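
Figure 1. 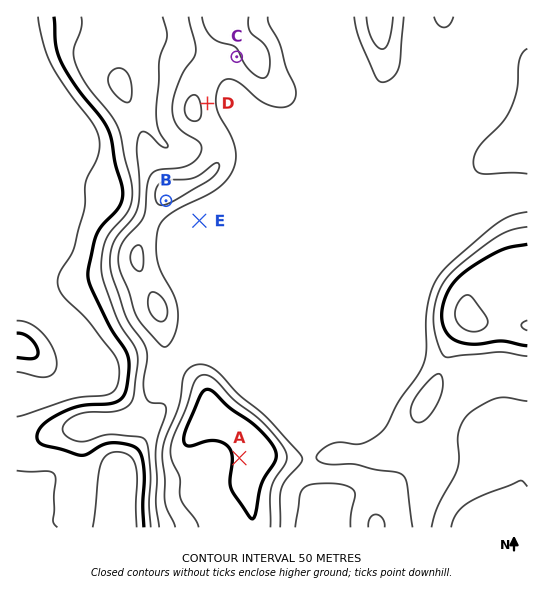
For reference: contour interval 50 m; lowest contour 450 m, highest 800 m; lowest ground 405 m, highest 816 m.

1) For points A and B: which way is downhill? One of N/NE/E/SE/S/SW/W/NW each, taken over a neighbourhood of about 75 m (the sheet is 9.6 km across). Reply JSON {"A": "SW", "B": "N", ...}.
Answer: {"A": "W", "B": "S"}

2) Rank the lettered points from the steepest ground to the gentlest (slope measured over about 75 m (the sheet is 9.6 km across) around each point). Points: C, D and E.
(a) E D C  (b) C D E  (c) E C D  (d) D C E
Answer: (d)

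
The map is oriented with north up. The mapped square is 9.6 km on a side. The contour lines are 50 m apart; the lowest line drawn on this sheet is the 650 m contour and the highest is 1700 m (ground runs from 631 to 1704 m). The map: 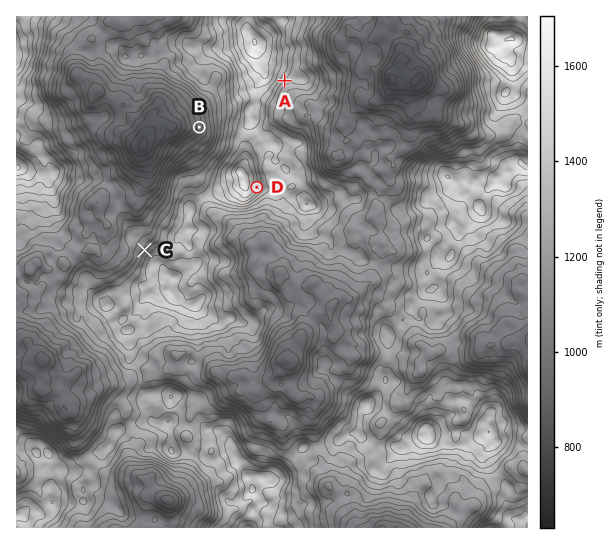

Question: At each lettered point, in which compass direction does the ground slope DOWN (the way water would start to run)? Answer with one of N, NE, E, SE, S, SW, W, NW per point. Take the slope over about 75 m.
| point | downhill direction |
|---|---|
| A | SE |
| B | W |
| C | NW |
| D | E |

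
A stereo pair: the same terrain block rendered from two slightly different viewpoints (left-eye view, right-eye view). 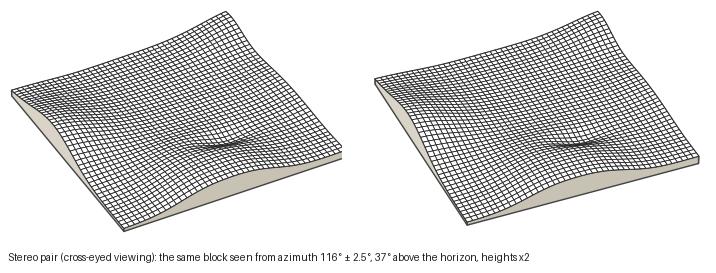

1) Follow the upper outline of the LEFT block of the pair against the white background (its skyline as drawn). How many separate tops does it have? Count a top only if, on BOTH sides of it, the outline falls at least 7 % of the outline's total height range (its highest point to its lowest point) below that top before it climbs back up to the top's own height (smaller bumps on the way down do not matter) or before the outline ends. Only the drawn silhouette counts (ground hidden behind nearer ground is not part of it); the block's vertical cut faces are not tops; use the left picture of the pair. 1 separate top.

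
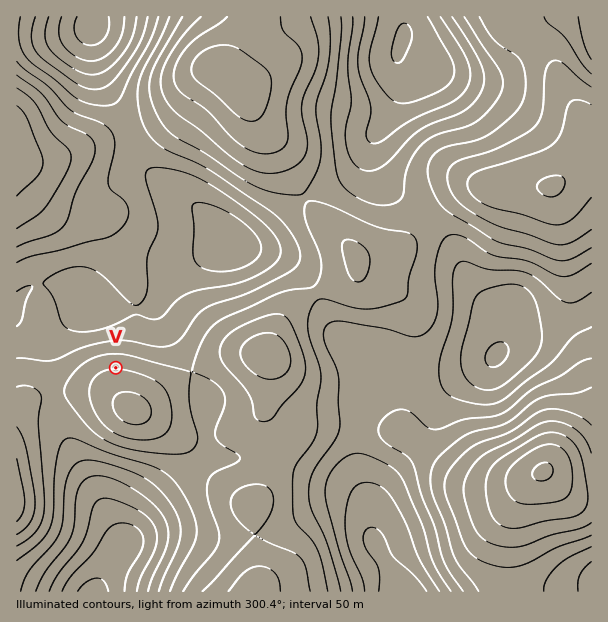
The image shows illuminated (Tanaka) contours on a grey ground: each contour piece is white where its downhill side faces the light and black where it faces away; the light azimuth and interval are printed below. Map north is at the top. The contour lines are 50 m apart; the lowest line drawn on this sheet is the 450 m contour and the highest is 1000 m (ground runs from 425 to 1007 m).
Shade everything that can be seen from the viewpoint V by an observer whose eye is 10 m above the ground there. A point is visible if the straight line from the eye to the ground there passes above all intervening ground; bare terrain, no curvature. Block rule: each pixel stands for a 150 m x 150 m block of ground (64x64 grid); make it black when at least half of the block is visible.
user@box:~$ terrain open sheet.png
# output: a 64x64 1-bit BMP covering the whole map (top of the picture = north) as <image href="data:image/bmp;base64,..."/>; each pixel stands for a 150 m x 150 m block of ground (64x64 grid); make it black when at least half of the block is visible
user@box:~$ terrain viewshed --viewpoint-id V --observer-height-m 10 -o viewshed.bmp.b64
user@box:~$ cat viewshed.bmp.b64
<image width="64" height="64" href="data:image/bmp;base64,Qk0+AgAAAAAAAD4AAAAoAAAAQAAAAEAAAAABAAEAAAAAAAACAAATCwAAEwsAAAIAAAAAAAAA////AAAAAAAAAAAAAAAAAAAAAAAAAAAAAAAAAAAAAAAAAAAAAAAAAAAAAAAAAAAAAAAAAAAAAAAAAAAAAAAAAAAAAAAAAAwAAAAAAAAAHgAAAAAAAAA+AAAAAAAAAH8AAAAAAAAA/4AAAAAAAAD/wAAAAAAAAP/AAAAAAAAAf+AAAAAAAAA/4AAAAAAAAAfwAAAAAAAAAPAAAAAAAAAAAAAAAAAAAAAAAAAAMAAAAAAAAABwAAAAAIAAAfAAAAAAwDwH8AAAAADAfD/wAAAAAOB///AAAAAA4D//8AAAAAD4P//gAAAAAP4//+AAAAAA////4AAAAAD////wAAAAAP////AAAAAA///++AAAAAD///g8AAAAAP//8B48AAAA///wH/wAAAD///Af/AAAAP//+B/8AAAA///8f/gAAAD/////8AAAAP/////gAAP4/////8AAD/j//j//gAAf8P/gP/+AAH/w/8D//4AA//D/4f//gAD44P/h//+AAeAA//P//wABwADn///+AAAAAAD///wAAAAAAB//+AAAAAAAD//wAAAAAAAP/+AAAAAGAA//4AAAADwAD//gAAAAfAAH/8AAAAB4AAP/AAAAAPgAAP4AAAAA8AAAAAAAAAPwAAAAAAAAB+AAAAAAAAAP4AAAAAAAAB+AAAAAAAAAHgAAAAAAAAA+AA=="/>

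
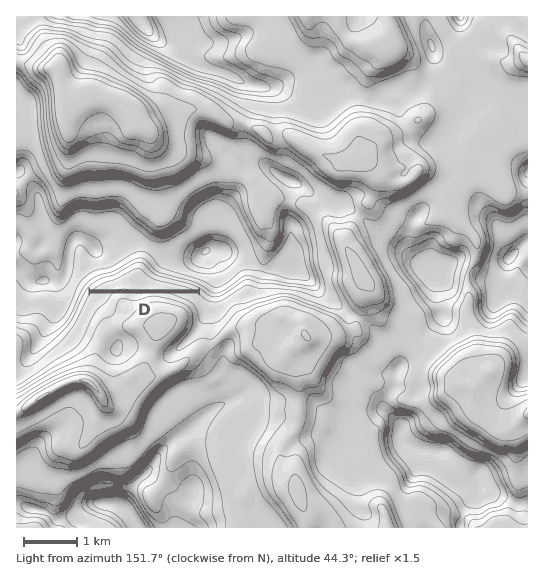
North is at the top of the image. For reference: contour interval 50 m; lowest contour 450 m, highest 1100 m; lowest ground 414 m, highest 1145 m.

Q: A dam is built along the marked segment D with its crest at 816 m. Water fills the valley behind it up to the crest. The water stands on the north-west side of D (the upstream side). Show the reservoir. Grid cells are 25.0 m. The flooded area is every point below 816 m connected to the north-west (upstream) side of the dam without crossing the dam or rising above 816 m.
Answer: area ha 41.1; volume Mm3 11.89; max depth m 64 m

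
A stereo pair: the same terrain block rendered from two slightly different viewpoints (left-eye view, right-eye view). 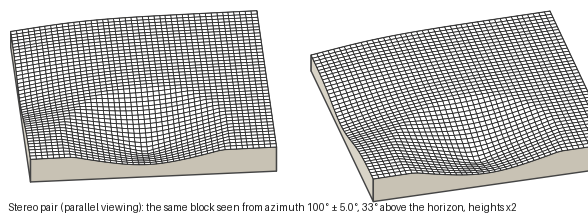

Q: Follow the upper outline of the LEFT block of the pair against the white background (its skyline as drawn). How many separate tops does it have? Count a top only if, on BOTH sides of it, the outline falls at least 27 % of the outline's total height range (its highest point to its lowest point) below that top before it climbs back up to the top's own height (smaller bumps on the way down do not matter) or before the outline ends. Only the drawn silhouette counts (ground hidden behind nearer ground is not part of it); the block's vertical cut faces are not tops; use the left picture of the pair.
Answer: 0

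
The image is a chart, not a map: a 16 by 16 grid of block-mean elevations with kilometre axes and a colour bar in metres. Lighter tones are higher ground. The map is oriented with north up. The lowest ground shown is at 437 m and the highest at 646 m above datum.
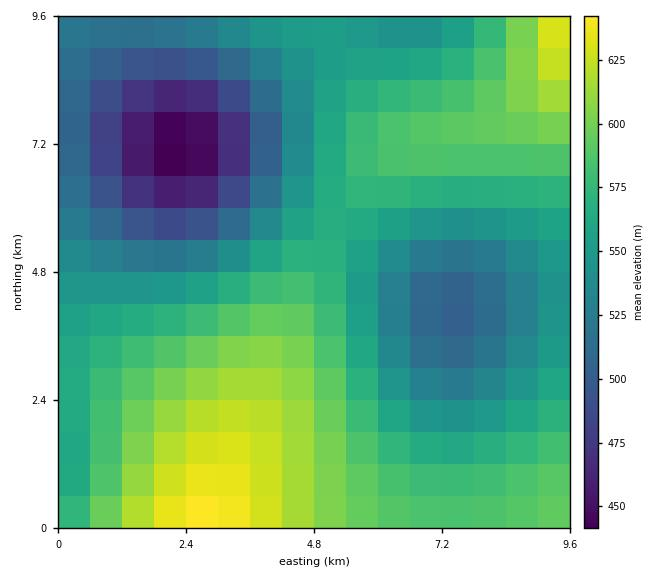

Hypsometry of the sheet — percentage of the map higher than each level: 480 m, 94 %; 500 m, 90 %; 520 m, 80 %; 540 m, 69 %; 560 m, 52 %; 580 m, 34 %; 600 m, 15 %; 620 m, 6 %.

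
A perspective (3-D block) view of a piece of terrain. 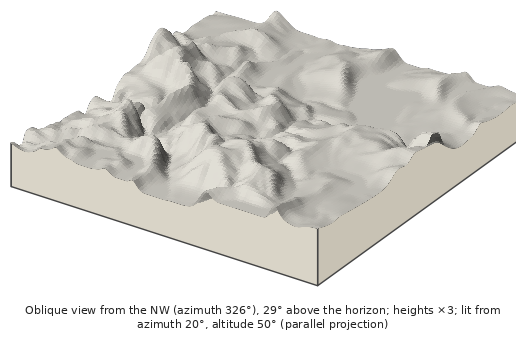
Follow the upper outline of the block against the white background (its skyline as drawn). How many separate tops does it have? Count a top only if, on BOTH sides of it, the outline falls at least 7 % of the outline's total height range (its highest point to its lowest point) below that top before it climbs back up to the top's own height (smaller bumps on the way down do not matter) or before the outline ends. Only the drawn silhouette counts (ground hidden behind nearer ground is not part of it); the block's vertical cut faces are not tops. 2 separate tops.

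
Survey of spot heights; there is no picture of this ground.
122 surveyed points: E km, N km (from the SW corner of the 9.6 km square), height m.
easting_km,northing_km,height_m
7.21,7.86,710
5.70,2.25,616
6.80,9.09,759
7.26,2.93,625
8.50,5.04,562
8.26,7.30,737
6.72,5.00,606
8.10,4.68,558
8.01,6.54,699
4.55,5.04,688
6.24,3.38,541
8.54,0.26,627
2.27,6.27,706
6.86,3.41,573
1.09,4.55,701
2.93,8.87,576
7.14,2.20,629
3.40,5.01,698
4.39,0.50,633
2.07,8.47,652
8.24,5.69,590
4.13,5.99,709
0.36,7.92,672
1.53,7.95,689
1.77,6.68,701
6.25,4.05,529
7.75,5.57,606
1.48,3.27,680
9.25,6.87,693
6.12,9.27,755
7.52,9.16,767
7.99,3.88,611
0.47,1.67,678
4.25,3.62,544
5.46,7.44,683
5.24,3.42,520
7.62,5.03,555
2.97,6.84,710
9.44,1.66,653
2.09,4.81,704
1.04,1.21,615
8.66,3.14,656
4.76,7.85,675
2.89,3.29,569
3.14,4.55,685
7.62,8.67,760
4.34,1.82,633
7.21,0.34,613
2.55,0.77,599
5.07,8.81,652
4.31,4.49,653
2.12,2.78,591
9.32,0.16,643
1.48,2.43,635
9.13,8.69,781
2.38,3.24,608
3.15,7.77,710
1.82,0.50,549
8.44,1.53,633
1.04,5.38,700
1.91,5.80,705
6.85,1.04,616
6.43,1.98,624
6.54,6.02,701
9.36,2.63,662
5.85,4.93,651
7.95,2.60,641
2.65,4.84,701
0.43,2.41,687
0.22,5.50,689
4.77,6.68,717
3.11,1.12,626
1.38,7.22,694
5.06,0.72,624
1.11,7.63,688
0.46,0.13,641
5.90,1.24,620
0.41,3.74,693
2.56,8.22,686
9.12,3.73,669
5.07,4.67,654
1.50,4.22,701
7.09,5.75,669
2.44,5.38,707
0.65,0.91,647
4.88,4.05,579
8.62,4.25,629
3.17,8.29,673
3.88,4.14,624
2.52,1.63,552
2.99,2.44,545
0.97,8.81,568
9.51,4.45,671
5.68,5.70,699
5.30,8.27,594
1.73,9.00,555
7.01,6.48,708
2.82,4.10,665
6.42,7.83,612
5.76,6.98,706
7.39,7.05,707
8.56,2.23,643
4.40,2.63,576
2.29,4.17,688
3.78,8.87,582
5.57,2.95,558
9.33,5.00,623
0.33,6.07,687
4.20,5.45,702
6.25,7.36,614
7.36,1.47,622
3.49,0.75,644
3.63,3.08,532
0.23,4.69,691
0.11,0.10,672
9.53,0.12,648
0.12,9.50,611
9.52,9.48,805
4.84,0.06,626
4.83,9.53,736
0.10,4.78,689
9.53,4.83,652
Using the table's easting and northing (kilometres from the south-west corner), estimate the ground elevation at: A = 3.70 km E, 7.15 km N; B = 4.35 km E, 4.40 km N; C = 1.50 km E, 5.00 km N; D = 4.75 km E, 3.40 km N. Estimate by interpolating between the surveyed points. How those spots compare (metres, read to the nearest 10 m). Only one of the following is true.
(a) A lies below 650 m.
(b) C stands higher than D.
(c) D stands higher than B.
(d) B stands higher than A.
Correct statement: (b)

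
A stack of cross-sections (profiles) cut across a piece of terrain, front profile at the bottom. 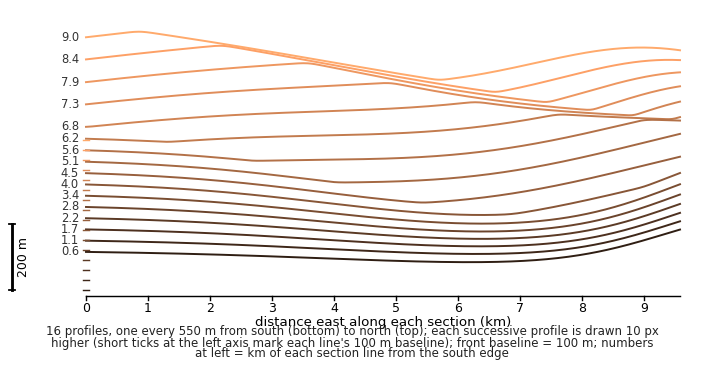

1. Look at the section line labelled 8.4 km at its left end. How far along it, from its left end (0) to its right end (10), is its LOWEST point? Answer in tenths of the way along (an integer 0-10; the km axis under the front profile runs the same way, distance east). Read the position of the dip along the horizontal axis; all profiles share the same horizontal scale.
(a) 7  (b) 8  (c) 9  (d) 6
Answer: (a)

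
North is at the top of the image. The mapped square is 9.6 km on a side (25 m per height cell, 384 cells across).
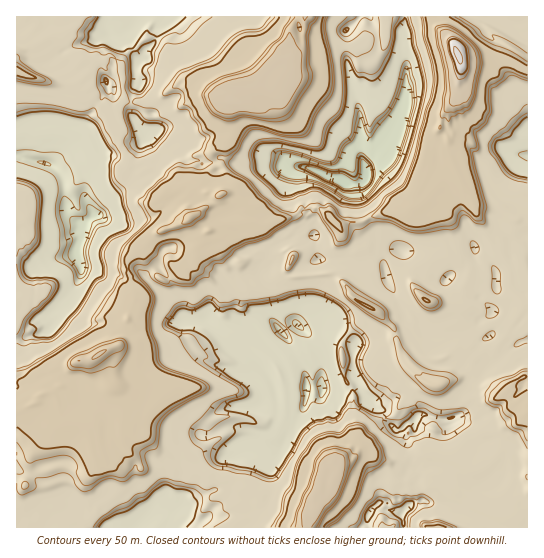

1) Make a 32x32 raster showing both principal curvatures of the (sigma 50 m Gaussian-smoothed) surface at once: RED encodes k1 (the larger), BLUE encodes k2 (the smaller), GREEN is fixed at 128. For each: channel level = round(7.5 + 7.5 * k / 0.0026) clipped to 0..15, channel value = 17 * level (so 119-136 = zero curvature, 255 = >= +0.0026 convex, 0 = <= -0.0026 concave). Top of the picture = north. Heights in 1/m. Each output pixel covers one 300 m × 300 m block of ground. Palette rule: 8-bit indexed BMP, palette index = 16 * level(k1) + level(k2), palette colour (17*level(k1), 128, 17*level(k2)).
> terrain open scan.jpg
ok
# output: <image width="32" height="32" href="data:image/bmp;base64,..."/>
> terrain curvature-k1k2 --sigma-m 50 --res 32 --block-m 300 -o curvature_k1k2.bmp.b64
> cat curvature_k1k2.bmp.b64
<image width="32" height="32" href="data:image/bmp;base64,Qk02CAAAAAAAADYEAAAoAAAAIAAAACAAAAABAAgAAAAAAAAEAAATCwAAEwsAAAABAAAAAAAAAIAAABGAAAAigAAAM4AAAESAAABVgAAAZoAAAHeAAACIgAAAmYAAAKqAAAC7gAAAzIAAAN2AAADugAAA/4AAAACAEQARgBEAIoARADOAEQBEgBEAVYARAGaAEQB3gBEAiIARAJmAEQCqgBEAu4ARAMyAEQDdgBEA7oARAP+AEQAAgCIAEYAiACKAIgAzgCIARIAiAFWAIgBmgCIAd4AiAIiAIgCZgCIAqoAiALuAIgDMgCIA3YAiAO6AIgD/gCIAAIAzABGAMwAigDMAM4AzAESAMwBVgDMAZoAzAHeAMwCIgDMAmYAzAKqAMwC7gDMAzIAzAN2AMwDugDMA/4AzAACARAARgEQAIoBEADOARABEgEQAVYBEAGaARAB3gEQAiIBEAJmARACqgEQAu4BEAMyARADdgEQA7oBEAP+ARAAAgFUAEYBVACKAVQAzgFUARIBVAFWAVQBmgFUAd4BVAIiAVQCZgFUAqoBVALuAVQDMgFUA3YBVAO6AVQD/gFUAAIBmABGAZgAigGYAM4BmAESAZgBVgGYAZoBmAHeAZgCIgGYAmYBmAKqAZgC7gGYAzIBmAN2AZgDugGYA/4BmAACAdwARgHcAIoB3ADOAdwBEgHcAVYB3AGaAdwB3gHcAiIB3AJmAdwCqgHcAu4B3AMyAdwDdgHcA7oB3AP+AdwAAgIgAEYCIACKAiAAzgIgARICIAFWAiABmgIgAd4CIAIiAiACZgIgAqoCIALuAiADMgIgA3YCIAO6AiAD/gIgAAICZABGAmQAigJkAM4CZAESAmQBVgJkAZoCZAHeAmQCIgJkAmYCZAKqAmQC7gJkAzICZAN2AmQDugJkA/4CZAACAqgARgKoAIoCqADOAqgBEgKoAVYCqAGaAqgB3gKoAiICqAJmAqgCqgKoAu4CqAMyAqgDdgKoA7oCqAP+AqgAAgLsAEYC7ACKAuwAzgLsARIC7AFWAuwBmgLsAd4C7AIiAuwCZgLsAqoC7ALuAuwDMgLsA3YC7AO6AuwD/gLsAAIDMABGAzAAigMwAM4DMAESAzABVgMwAZoDMAHeAzACIgMwAmYDMAKqAzAC7gMwAzIDMAN2AzADugMwA/4DMAACA3QARgN0AIoDdADOA3QBEgN0AVYDdAGaA3QB3gN0AiIDdAJmA3QCqgN0Au4DdAMyA3QDdgN0A7oDdAP+A3QAAgO4AEYDuACKA7gAzgO4ARIDuAFWA7gBmgO4Ad4DuAIiA7gCZgO4AqoDuALuA7gDMgO4A3YDuAO6A7gD/gO4AAID/ABGA/wAigP8AM4D/AESA/wBVgP8AZoD/AHeA/wCIgP8AmYD/AKqA/wC7gP8AzID/AN2A/wDugP8A/4D/AIeHh4e4woKGh4eEoqSHd3TD1PiiocHU1dDy0oGGh4eHhXeHd4an16ODh3W0toeHh6LD2Pbj0aDBgMCmh4eHh4f4lJaD1WKTtdSAs8WXh4jHosLlqNLStbjIx4eHh3eHhLOUlpTI1tjEw8eXl9bW1IHB49KY5sKBhneHh4eHh3eVtraUlKeHl8Vyhoe3cHKFh4HE4/n4tPmil4iHh3eHh4W3iJeHh4eHp+eEp4PWpIaHhqHk5NLH1MS0tqW3h4eGgpeHiIeIh4eH1nGXpbXFxqaHg8LCwfTEsJCkoWG2h5Lnh4eHh4eHh4eX5ZGUspCChoels5LD03C016HHxKai1JeHh4eHd4eXh4eI5/bE+eKHh8bQoKOxlLaFs+WDhsXohuanh5KThZaHl+bjwtWQhIeXttKy06DYhrT3x9SGhKL1cdPm9fjFpIbVYJa1kpaHh4eHh4P14oiV5oOFhoeHh4Sz1MHjsuP3lOWUt6eFh4eHxbaXhPNwt8WEd3eHh4aHlsOBgNOhtYSnwcCRlIaHh7awoKWHouaS5IZ3h4eHloeX1qB0oNTXl6fB5YCRkoKRgqSll3WA0fiihrKzh4eFh4eH6LKE06LXmPOTw9bWx9fn5LGh0vT1goWi+NOHh5eHh9PT48TA0sLz0PP4spWHh4eGtsem43SXlMSDlJWHlpaHkXW1sbDC5NKx1afHk6Omd6P0hJWHh5a2l4eHl4eHh6fXoseB0/TT6NZwtIe35ICChcSmpLOGh5SEh4eHhYeHh5fCyIOh1JDS9fazlJeH1/eghISi+JN0gsPDkqOElYeHmMK1kqCQkcLCg/f1dIeHp/fyofni9PTmuJi4w/Syh4eY07TEkdeh0/mHhJPVlbfkoNX25qOSxPiXh4em6KKHh+Wipqa1kuaGoOeHl6XW9sPBsdaQYJCUtPWHh4fngrfmpKKSl4eB6YeGotWxxKDTsGCwgNDjwNCBxrd3h9Olw4KUppeHh3H0stWXhMTm5MKAgIL29aHSp3CG94eX4tNhlYeHh4eG0+eRYNSHgcXHoLHW9+Sy96DDdHL4ppfTsqOEcnNygpHX5nDD1HLUstPC5sWk09TCwPaCgOfEksXCt6PH19fYt7fV9LaT08L5qLeXuLPVodOzqONwpuT509SGt4LDtYeXkPNQ1PTVsvi4h4eI15LnwYSV54CTtOXksXJz9uKFh5fC95Dmg9TnorLUt4e4s+ag1de0oKKk9uWi1PWCd4eXx+j1oaGohXGyt3PEqMiS5MDHx6KQs6T45rHXtoeHh7ZwgXTE0diml4TE2LPj17LSwreW45DV5PmzoZSEh4eHl8Vzh4aVg6W3mISCkrLz9JCgwrTlsNPzxJKFhoc="/>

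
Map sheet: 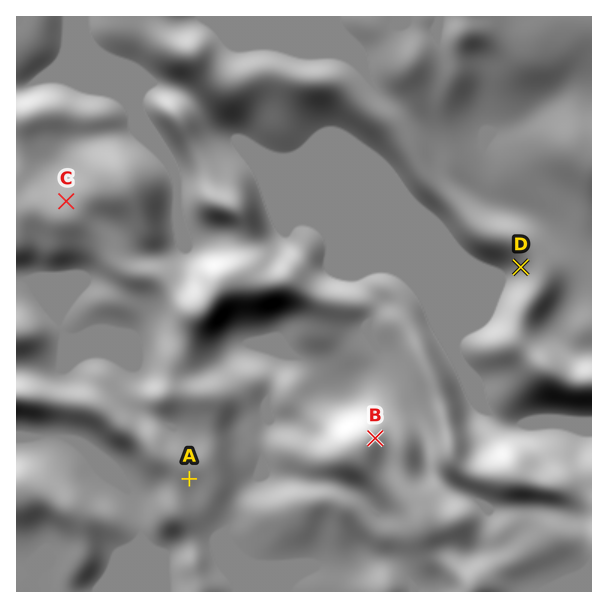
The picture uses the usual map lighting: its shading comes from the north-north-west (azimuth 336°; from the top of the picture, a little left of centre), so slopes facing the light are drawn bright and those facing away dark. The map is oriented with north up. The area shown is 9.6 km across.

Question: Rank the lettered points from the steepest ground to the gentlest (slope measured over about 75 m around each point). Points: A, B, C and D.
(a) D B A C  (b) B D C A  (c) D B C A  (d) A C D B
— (b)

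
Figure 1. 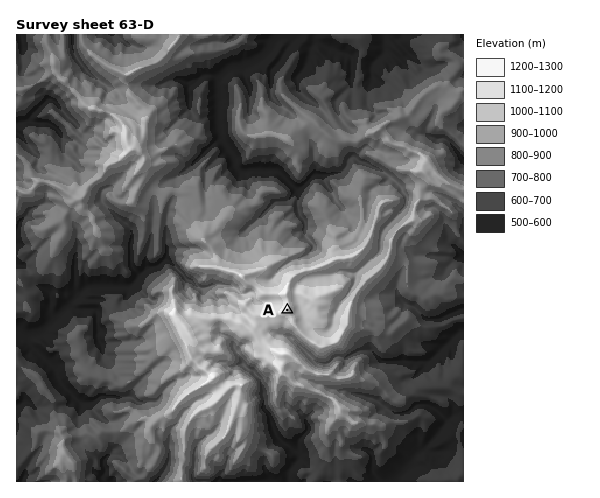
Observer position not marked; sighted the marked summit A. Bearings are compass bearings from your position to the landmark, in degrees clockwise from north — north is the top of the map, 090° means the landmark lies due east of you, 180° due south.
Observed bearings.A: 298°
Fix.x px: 348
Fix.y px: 342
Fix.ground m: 930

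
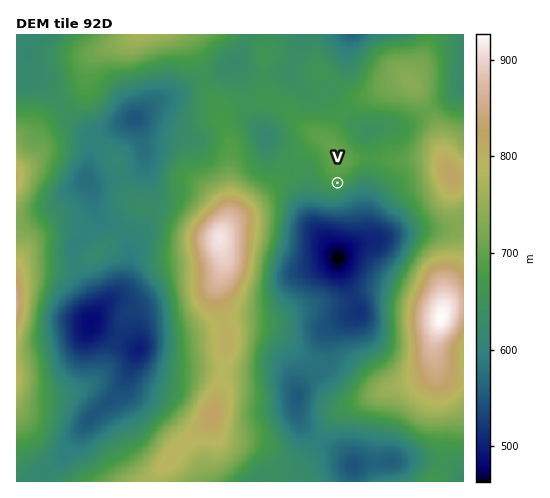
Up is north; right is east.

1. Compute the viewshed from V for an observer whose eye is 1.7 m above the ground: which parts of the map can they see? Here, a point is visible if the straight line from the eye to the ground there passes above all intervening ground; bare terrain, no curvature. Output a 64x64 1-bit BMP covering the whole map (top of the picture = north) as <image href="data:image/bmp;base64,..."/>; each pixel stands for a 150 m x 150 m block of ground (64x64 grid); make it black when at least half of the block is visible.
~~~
<image width="64" height="64" href="data:image/bmp;base64,Qk0+AgAAAAAAAD4AAAAoAAAAQAAAAEAAAAABAAEAAAAAAAACAAATCwAAEwsAAAIAAAAAAAAA////AAAAAAAAAAAAB/AAAAAAAAAD4AAAAAAAAAPgAAAAAAAAA+AAAAAAAAAH4AAAAAAAAf/gAAAAAAAD/+AAAAAAAAP/wAAAAAAAA//AAAAAAAAH/8AAAAAAAA///AAAAAAAD/5/AAAAAAAP/D/gAAAAAAf8P/gAAAAAA/g//wAAAAAB+D//gAAAAAHwP/+AAAAAAPB//8AAAAAB4P//wAAAAAHh///AAAAAA/P//8AAAAAD////wAAAAAP////gAAAAA/////AAAAAB////8AAAAAD////4AAAAAP////gAAAAB////+AAAAAH////4AAAAAf////wAAAAB/////AAAAAH////+AAAAAf////8AAAAB/////wAAAAP/////AAAAA//j//8AAAAD/4P//gAAAAH/Af/8AAAAAf8A//gAAAAB/wB/+AAAAAH/AD/8AAAAAf8AP/wAAAAB/gY//AAAAAH4AB/8AAAAAYAAH/gAAAABAAAf+AAAAAAAAA/4AAAAAAAAAPAAAAAAAAAA8AAAAAAAAABwAAAAAAAAADAAAAAAAAAAAAAAAAAAAAAAAAAAAAAAAAAAAAAAAAAAAAAAAAAAAAAAAAAAAAAAAAAAAAAAAAAAAAAAAAAAAAAAAAAAAAAAAAAAAAAAAAAAAAAAAAAAAAAAAAAAAAAAAAAAAAAAAAAAAA=="/>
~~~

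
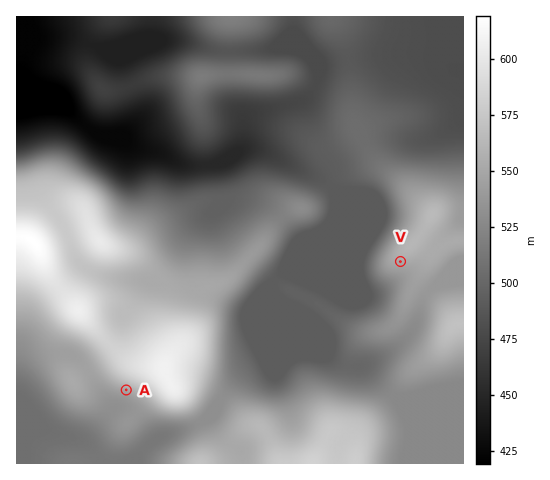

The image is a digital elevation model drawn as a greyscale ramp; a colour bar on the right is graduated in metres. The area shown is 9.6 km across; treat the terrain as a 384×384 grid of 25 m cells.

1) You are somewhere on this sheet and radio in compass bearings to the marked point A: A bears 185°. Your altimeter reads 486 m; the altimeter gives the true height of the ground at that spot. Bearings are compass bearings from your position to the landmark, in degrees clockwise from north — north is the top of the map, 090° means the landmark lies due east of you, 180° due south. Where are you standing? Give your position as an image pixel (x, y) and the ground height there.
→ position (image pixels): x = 144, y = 189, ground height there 486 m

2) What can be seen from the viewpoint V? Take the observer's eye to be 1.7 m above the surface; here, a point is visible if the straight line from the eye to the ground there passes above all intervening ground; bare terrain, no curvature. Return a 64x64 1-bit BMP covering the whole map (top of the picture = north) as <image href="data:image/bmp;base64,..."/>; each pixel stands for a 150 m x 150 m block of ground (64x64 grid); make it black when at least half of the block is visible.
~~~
<image width="64" height="64" href="data:image/bmp;base64,Qk0+AgAAAAAAAD4AAAAoAAAAQAAAAEAAAAABAAEAAAAAAAACAAATCwAAEwsAAAIAAAAAAAAA////AAAAAAAAAAAwB/BhgAAAA/AP8cEAAAAB8A/h4QAAAADgD4DzAAAAAGAPAf8AAAAAIB8P/gAAAAAg/5/+AAAAAHH///4AAAAA+f///AAAAAD////8AAAAAf////wAAAAD////jAAAAAP///4GAAAAA////AeAAAAD///4A8AAAAP///gB4AAAAf//+ADwAAAA///4AHgAAAH///iAeAAYAf//8/w8ADgH///3/j8AfA/////+PwB///////8/AH/////+Dx8A//////AHnwP/////wAeAB/////+AA8AP///5/gAD4A8H/yD8AAPgDAf8AHwAA/AYB/wAPAAAABAP+AAcAAAAMA/4ABwAAAAAH/gADAAAAAAf+AAMAAAAAD/4AAAAAAAAP7gAAAAAAAA/AAAAAAAAAH4AAAAAAAAAfAAAAAAAAAH4AAAAAAAAA/AAAAAAAAAD4AAAAAAAAAPAAAAAAAAAA4AAAAAAAAABAAAAAAAAAAAAAAAAAAAAAAAAAAAAAAAAAAAAAAAAAAAAAAAAAAAAAAAAAAAAAAAAAAAAAAAAAAAAAAAAAAAAAAAAAAAAAAAAAAAAAAAAAAAAAAAAAAAAAAAAAAAAAAAAAAAAAAAAAAAAAAAAAAAAAAAAAAAAAAAAAAAAAAAAAAAAAAAAAAAAAAAAAAAAAAAAAAAAAAAAAA=="/>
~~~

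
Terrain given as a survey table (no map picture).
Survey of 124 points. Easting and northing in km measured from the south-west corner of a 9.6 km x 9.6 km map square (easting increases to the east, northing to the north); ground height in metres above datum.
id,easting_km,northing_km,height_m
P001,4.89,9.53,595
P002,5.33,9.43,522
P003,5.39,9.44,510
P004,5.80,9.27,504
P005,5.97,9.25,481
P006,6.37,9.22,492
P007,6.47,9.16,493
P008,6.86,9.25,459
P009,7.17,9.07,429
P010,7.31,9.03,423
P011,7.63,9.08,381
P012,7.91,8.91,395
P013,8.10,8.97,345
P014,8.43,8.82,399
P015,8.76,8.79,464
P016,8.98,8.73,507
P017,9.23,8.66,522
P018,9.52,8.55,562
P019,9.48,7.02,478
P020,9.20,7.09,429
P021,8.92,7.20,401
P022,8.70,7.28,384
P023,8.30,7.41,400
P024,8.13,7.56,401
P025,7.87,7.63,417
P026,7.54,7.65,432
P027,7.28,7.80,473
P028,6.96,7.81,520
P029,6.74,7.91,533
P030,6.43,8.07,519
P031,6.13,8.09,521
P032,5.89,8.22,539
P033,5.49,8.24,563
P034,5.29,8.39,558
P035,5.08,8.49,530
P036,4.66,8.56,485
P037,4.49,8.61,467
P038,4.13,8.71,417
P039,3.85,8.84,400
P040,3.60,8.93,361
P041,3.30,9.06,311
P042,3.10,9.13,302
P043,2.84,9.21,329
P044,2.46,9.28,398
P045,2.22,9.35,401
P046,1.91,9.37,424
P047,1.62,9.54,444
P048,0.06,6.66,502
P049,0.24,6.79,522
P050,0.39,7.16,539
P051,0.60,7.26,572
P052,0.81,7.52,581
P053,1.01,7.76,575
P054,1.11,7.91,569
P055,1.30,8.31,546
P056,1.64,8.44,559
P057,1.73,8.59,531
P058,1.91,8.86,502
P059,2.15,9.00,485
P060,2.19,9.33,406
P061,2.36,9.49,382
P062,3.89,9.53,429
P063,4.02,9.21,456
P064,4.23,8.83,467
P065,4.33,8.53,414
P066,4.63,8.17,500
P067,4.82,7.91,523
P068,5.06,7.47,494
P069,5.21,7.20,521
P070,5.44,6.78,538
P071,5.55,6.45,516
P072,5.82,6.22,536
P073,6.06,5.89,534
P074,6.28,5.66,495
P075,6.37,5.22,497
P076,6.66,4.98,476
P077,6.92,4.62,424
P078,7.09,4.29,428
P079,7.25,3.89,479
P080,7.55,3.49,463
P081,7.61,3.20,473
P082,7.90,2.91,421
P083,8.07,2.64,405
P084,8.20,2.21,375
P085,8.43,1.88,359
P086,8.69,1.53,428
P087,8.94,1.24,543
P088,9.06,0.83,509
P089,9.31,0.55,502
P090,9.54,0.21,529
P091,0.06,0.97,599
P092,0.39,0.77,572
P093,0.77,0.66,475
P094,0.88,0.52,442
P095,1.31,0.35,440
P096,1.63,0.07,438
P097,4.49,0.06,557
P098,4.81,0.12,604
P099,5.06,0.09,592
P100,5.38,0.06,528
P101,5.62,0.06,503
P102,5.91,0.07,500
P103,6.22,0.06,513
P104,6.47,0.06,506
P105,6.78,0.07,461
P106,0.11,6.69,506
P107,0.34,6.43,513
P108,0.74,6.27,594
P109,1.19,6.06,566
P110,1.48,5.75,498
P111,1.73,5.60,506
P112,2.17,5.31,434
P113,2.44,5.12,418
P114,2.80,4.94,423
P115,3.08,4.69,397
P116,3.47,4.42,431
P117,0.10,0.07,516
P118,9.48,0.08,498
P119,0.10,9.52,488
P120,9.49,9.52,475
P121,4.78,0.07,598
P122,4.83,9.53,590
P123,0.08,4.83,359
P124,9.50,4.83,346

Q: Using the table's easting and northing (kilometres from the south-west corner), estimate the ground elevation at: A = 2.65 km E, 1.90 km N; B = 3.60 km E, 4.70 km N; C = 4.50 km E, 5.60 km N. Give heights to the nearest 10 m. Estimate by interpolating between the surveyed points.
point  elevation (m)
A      430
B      430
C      470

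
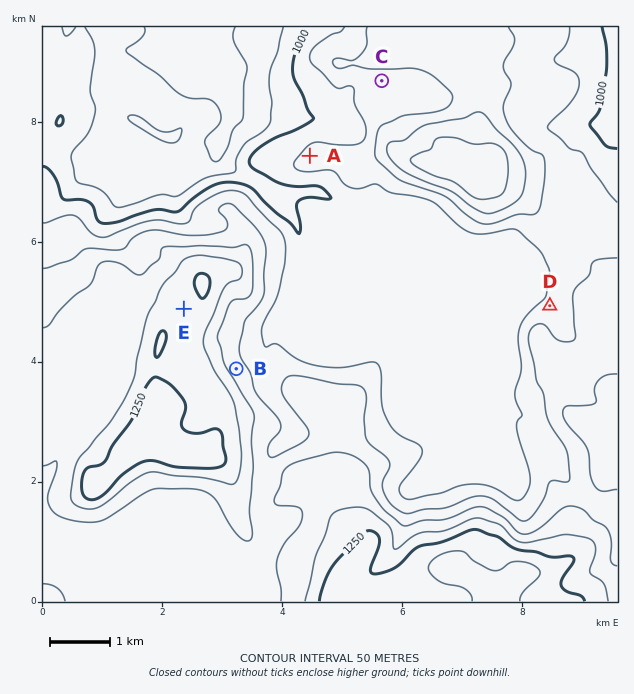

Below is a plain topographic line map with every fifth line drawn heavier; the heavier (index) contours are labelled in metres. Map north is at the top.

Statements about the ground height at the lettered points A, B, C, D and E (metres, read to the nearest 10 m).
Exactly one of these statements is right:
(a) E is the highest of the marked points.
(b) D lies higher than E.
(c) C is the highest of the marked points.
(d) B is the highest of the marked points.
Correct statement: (a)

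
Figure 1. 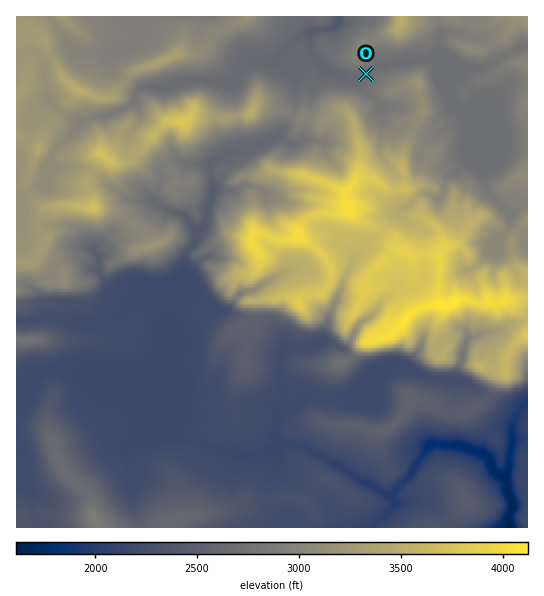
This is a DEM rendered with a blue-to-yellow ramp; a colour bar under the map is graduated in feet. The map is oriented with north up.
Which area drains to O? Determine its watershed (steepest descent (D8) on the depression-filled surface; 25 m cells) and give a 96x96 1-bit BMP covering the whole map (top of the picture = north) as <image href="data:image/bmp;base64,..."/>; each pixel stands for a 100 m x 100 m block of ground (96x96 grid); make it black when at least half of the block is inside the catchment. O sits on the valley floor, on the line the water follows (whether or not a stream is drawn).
<image width="96" height="96" href="data:image/bmp;base64,Qk2+BAAAAAAAAD4AAAAoAAAAYAAAAGAAAAABAAEAAAAAAIAEAAATCwAAEwsAAAIAAAAAAAAA////AAAAAAAAAAAAAAAAAAAAAAAAAAAAAAAAAAAAAAAAAAAAAAAAAAAAAAAAAAAAAAAAAAAAAAAAAAAAAAAAAAAAAAAAAAAAAAAAAAAAAAAAAAAAAAAAAAAAAAAAAAAAAAAAAAAAAAAAAAAAAAAAAAAAAAAAAAAAAAAAAAAAAAAAAAAAAAAAAAAAAAAAAAAAAAAAAAAAAAAAAAAAAAAAAAAAAAAAAAAAAAAAAAAAAAAAAAAAAAAAAAAAAAAAAAAAAAAAAAAAAAAAAAAAAAAAAAAAAAAAAAAAAAAAAAAAAAAAAAAAAAAAAAAAAAAAAAAAAAAAAAAAAAAAAAAAAAAAAAAAAAAAAAAAAAAAAAAAAAAAAAAAAAAAAAAAAAAAAAAAAAAAAAAAAAAAAAAAAAAAAAAAAAAAAAAAAAAAAAAAAAAAAAAAAAAAAAAAAAAAAAAAAAAAAAAAAAAAAAAAAAAAAAAAAAAAAAAAAAAAAAAAAAAAAAAAAAAAAAAAAAAAAAAAAAAAAAAAAAAAAAAAAAAAAAAAAAAAAAAAAAAAAAAAAAAAAAAAAAAAAAAAAAAAAAAAAAAAAAAAAAAAAAAAAAAAAAAAAAAAAAAAAAAAAAAAAAAAAAAAAAAAAAAAAAAAAAAAAAAAAAAAAAAAAAAAAAAAAAAAAAAAAAAAAAAAAAAAAAAAAAAAAAAAAAAB5+AAAAAAAAAAAAAB//8AAAAAAAAAAAAB//8AAAAAAAAAAAAB//8AAAAAAAAAAAAB//8AAAAAAAAAAAAB//8AAAAAAAAAAAAB//4AAAAAAAAAAAAB//wAAAAAAAAAAAAB//gAAAAAAAAAAAB///gAAAAAAAAAAAD///gAAAAAAAAAAAH///gAAAAAAAAAAAP///gAAAAAAAAAAAf///wAAAAAAAAAAB////4AAAAAAAAAAH////8AAAAAAAAAAP////8AAAAAAAAAA/////8AAAAAAAAAA/////8AAAAAAAAAA/////8AAAAAAAAAA/////8AAAAAAAAAA/z///8AAAAAAAAAAfB///8AAAAAAAAAAOB///8AAAAAAAAAAAB///8AAAAAAAAAAAD///8AAAAAAAAAAAD///8AAAAAAAAAAAB///8AAAAAAAAAAAB///8AAAAAAAAAAAB///8AAAAAAAAAAAB///8AAAAAAAAAAAA///8AAAAAAAAAAAA///8AAAAAAAAAAAAf//8AAAAAAAAAAAAP//8AAAAAAAAAAAAP//8AAAAAAAAAAAAP//8AAAAAAAAAAAAP//8AAAAAAAAAAAAP//8AAAAAAAAAAAAP//8AAAAAAAAAAAOf//8AAAAAAAAAAAf///8AAAAAAAAAAD////8AAAAAAAAAAH////8AAAAAAAAAAH////8AAAAAAAAAAH////8AAAAAAAAAAP////8AAAAAAAAAAH////8AAAAAAAAAAH////8AAAAAAAAAAB////8AAAAAAAAAAAf///8AAAAAAAAAAAH///8AAAAAAAAAAAD///8AAAAAAAAAAAD///8="/>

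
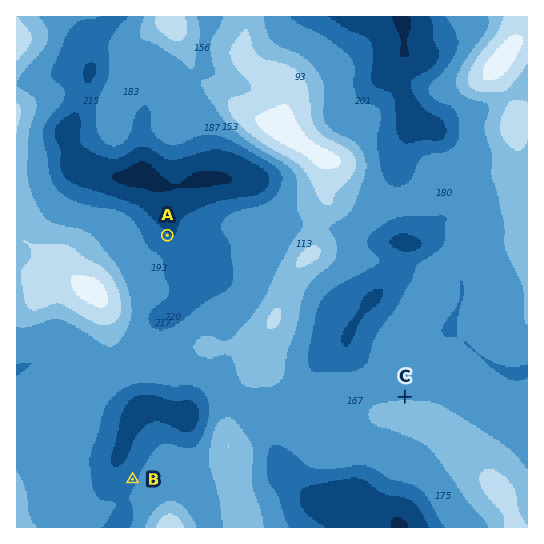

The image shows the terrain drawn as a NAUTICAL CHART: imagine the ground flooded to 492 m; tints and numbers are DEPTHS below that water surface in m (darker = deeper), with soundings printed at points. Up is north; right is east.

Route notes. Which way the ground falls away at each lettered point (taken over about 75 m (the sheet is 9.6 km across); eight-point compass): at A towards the NE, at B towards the NW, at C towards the N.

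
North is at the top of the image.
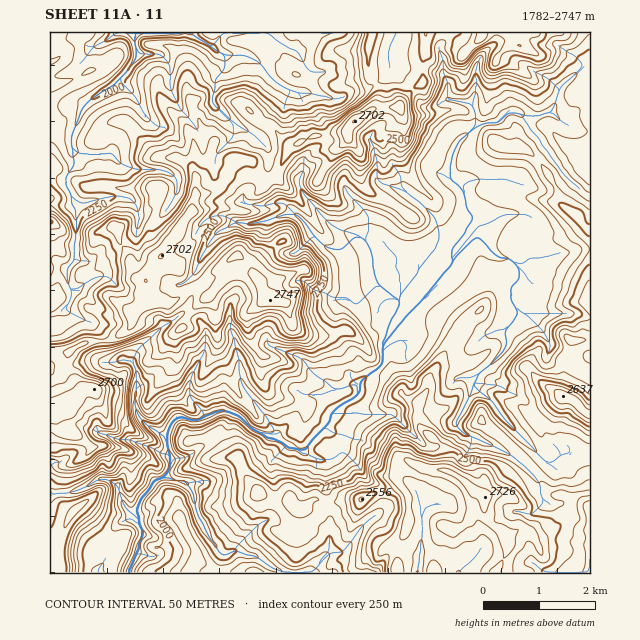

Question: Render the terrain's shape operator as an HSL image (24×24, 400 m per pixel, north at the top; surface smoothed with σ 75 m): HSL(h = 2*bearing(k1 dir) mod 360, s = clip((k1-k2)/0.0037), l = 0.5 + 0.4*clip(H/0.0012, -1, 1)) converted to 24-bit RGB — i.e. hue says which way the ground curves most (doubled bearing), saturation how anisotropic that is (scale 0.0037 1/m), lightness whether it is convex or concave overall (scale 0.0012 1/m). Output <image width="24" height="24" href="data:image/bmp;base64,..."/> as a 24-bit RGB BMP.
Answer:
<image width="24" height="24" href="data:image/bmp;base64,Qk32BgAAAAAAADYAAAAoAAAAGAAAABgAAAABABgAAAAAAMAGAAATCwAAEwsAAAAAAAAAAAAA3+GmNyhXvJNqAFVo0bY2qVGK2N2nIEKOzr8nTgwOuJIuP4ErOHCOvHXQNozP3uy1Hk6atmpwVX93eatcuJJTrUA6QqCHT4iR6q2JISo2PZF2yp3wKQZwoLBSaPBoXhJCjm1Jj5XEoMa3r5ikOEB6I4Rhpc/O3YqZOD9+w5WCYZh+P1pu57zJi9DWj1uWR2V+2njO4KTTPcGBKgUuRUvI4PPYPwBUi5S/rYOQNJlDrKlkqYuIPzhy4qdxCSoUzahWOWOeccBpw0WOaNByYX0qOZ5dsU2NS0axOGEJf9UA8HfGwABeAIB65PLHHwIxolqWxZ64u9nrtcTdjKDWVU3n2N3z/RP/WtpUhVJdXUVAbcaNq9rdqMLlVy6Dc7HL3IfOz06y1c9tUWIEL+YaE7uOPgBG4T2sJZ1XlfGQOHtlcq5cgk5IODokXSU6zVTa5KqloMjz0+P4bKfh1KO7lUt/e1WjXkY2fI1TPZh+wfvWtLb9NOz/LW7tNwBkSuypdrvS5u7dWj+WUhkWTmYVYaaTMmBpS4+X3fPYZgsTbN86ZioqPBwJkOkufSBGeYxne2VHfsnAu50r1qYATuLucgATADUdUooAt96GYAECgzoLP5hkusN1L2xjVJOHMZVSkRMFz/yCY1YboQCX0vnmRQYus6ZldUM4uWtJspHGx3S4o96hBwAz+dvSKTaFwX8kHS8EOus23oVSa8HJrn1nQ2eXQoJusTGxMN/G6+ism3fVAomS+QBYboXSjziF2t/xs/D/eYBHqO/R4qXlbQCp27tI4b20GEfVToalOiCP4+2vUUMmP41Wi4JWOWU4Jm1RhNuT64Ogilc5XksgPJGBozR+mfLRi+JtYCsro53xgFwMLS0GMhsB15CI09N5EzZT39CBFg433fjS5gMUeTUaUY5TZEuNKee0V3VFLWc66ZKba2W1JaanMr3H6cKgnBhfkIBKP2Uu+Zvu4Xv+87nhBWVK99LfKTHBuu9ruQCITh4M566ux/j6jH7o0PP2bC6Laml8TWtlu4deuo1qS4E9KGVZw5g6cVDuxajlNmxMtDlrfDZV69q4yzrSEsMuqhpwVuuKimbyv0vSxfy+N21SK1JLozo0f1uAcXSEcIGNWo2H1ZW+opPRUWt8QF9LjZEeoWocR0m6JXpagNfnqSpKt8+Srj2CUF/N2YWlFUZDsOWw3uOJpyZHMGVpX3B5e219gIB8cn52ZXpqW4BVw3ZWZ1x9aG2CVXCJ0s+tHWlfxDZ/RCtXldelznybnta1BkdY4afOjcXWjNCybkjn9NL5Uymrb2qCe3SDeXt/foB+dn58dIRykIt6i2p3anl2UoKBrLmDgMteVQa0RZRlDulnnm651op8I8FXFndk5PDbxzrT/8xFeGEIhC5IeGR8gHB2gV5QX3xGcn5wboN3hGl6loSOd3ORgU1teoc21eb2BDuh4djzgDjsLYYm7ISn5YFrC20bMTMAEjAD+9YDiQZEejQcSHE8Vjs5wXhqquDqUIR/bnuAbn1ueYVucUhXfkZMnt3JvjMdVFUVL1cOTgwY3NSJCS0u+97QqE++USq62W5SP40ZmQRLtvTEfhaWmObjW+K2sCNBfZDBcmCFjXmKanWdTEW6tunNmDRdFpipkrbYiqnYKCea6u5FMAMp1vCjvEyra0+ZfHHZu+tpBgD42WQtzb0TRmQYWnQsS8VyaUVVe2VpioNbamdJd2U8gN5AsEBXvmB9d0AycXA8PC50yc7yorrtvZJOPrmuvr3nViGQ9bG+F19j84+sk/i3Vxm20tpbJVdKUnd8fVabwoCagJfFdOfGfCRpkbqlpGxOSk25vYS4V8ebLHAyejAkldB+fcjCWRsXNLdtacXi4dX2XkXr+9nQJx6C8e7IT3CRMEpDJEs7cdhzx4KbgiCChsuxiWdgoqNpGV5QoZu6wYGxfCN1Tt3Wy+eFNAY31fTqktvHMV9nenhHHlww7p7M3K371/fUlyGqHyq/JTCyzc1KOkEZkJ4tbm8xhJd0uHujtFdNCDgGbBdeuOGvKSOP1uixFW2czciNhDhNYyYlQG4nvEMzGFERc8gZsVwo9szbCwcsd88U15g3RTNJquOfIWpqr3yXe7VpYJK98c/wAGloyr1zeCmtzsCkOi5uf3E5fjhFlMKxjj2cf4ZFWlCRr9V4Xlxw4r9+QQNlZfxIvnr/R5vb4KhGVcfEMmxTmadjo35IGYw6lgCbe/8IOuIJmBgfihs0ZLdkZ52UkmtiS3+FWcGOWzGY7uGXTlR848SZDzWB8ZC6AN2/35DPmOW1xS3UP3e3"/>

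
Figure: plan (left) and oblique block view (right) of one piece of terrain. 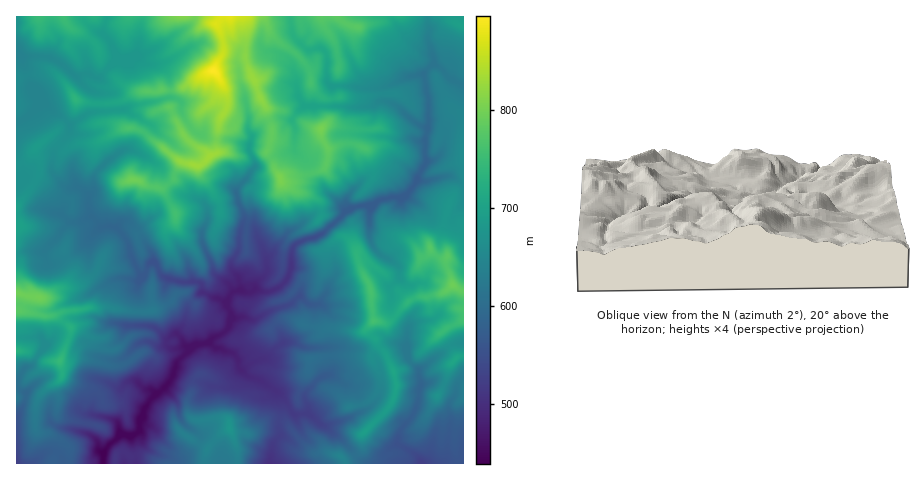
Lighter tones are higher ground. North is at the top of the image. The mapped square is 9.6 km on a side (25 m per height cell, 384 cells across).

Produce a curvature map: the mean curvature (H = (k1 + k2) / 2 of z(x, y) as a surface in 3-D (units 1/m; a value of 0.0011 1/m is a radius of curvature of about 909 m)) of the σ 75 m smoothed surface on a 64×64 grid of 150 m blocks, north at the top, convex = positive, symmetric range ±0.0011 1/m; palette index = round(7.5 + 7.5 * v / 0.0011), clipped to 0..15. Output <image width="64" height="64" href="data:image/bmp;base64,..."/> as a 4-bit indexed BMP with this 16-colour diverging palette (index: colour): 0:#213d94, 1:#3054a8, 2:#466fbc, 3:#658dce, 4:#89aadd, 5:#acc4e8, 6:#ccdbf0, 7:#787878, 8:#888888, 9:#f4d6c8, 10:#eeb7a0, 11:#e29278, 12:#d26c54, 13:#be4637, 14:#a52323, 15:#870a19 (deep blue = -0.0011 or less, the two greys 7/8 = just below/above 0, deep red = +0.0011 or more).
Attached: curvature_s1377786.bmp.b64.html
<image width="64" height="64" href="data:image/bmp;base64,Qk12CAAAAAAAAHYAAAAoAAAAQAAAAEAAAAABAAQAAAAAAAAIAAATCwAAEwsAABAAAAAAAAAAlD0hAKhUMAC8b0YAzo1lAN2qiQDoxKwA8NvMAHh4eACIiIgAyNb0AKC37gB4kuIAVGzSADdGvgAjI6UAGQqHAEdWmXmXeAzXhpuph2eod3uURVdmVXdny3Zmd3iEV3eIW4ZnebpiCeqYh3h3Zqpme7h1R4maus7mWYVomGZ3h4c6l2eLzIEivHhZt2Z4m3V8hVZHmHl6uHJqd1VWeHaHhzm5ibu6UZQVJVpmmtpolptqp0VnloyDJc+WdkipdYeHOcu6ZBAY/hNSVyXPpVZ52p7KdXt5uENs/+aIR6qVd4c4yVREet/6CtNWR/o3l2npd5p1mWpiNGh7/GVUi7ZndyjJOLmZdCEbojh588/cvPunaYeVV0WGMCav1iQ52FZnJ9lJpUVFipqkKIrE6HmryYh3h3VlVmnLUjn+ZjS6ZXdkyki1R4nLqpYlmYTERWdmVmZ3WLVnZr65Y5+3YXy0irKtVZZXiJl5moNHONdFd2Zmd3ZZpYiJmHeWTeZij/ZJYlzIZWeJl1eoUzJXu2VVVniHZVeFe7qGZnhK90Fr6kdqI6/5ZnZUVFNogkmpZnd4h2VnaKlImGZ2WFn5YiOLVUukBvwyM0eFI5mmFquqmHdmZ4eKvINFeHZoW9ZSd1tjQnlW7GJXq8yWaKgUirmIhViZh2eLl2V4dohe7XBrrbFSK//7t5qYi9pXujOamIiVeHdmaJqph3h4p36FRzON9t2EmvmHZmh0jsq6hUipdmWIdmZ6y7qZiHiWu2JvkhXN/bMly1Z4msk3yFV2NHdEZ4d3ZnhjNFVlQ2m4UkvYM2ZmhTSOVImoe4M2daZlQ2q6iHiWM0iYZlVli2RDR7+0IlVTdFyVeKyH3dxlNamXRImJqrZWeKqYic6lWHRXjPtSVDNkXdqWNUASIVdFmIiXOIict3rKmZmZjdm7c0d5v8l3erqGVnQgI0RWqGZoh6pFZEervMqJhmQl/8yjNVRXnNy7q8q5eZnN3u7qh1qHiUZndEiqqnhnh1XaVsglqCR6h2d0R87/u8uZm7q3TMiFWqiahSOGNFZkN/pEnoJ3RZmJveyDEVhnd2V5eMl4lTRbqHndtkWFaXZI+2Rr7NqmRsve3Kh1JGeHZJxl3/cFaVVVRDSsR9lHl2n7VYd7qtybrMh6y6qFRohjj4R0ZzqXZmZIkyqWqkZ1Wvg1dTMke+mqUiV5iJl1VWNeQAIhe1RmeGarJbiadXZ/1XlFlld5wrYSNFiXepiapVonjVb4OVRnhltxdoqVRq93y0XbZGqRl0ZmZ5haqIpnYSzMKfV8J3eWapBWepVGy5t0NJ2Fi5SXZniHd1m5djqgXMcs0Ls1y5VZkHqqhVjbtANlbamuwoRVaKlmWLqWS4J9s25B/IKrZVegr/6mWu5QeGSbrW+xtmZWmnVWmpVaRa11ugj6g4pVdbIDa/p77AWoeMfdOoSod3ZqhmZ5dIhHu2rIC+qCeDV4bIAAX/zYCKmamNpWVqupmGiHdmZXhmiqvIUH6oJXNYtEv9EF28gHuZd4dWZnuqmIdmeHZlZVZprsd0K8xjZHeoc1/zAs2Am5h4dleHimZlZoh2d2VTeDN+2Zcq3YJTiIqUNe+AXrC9h2iXaJeMU0VniXZ3eFN6co66ljnLU2N4nIV1mnEAIE6kSXaImGuWZ4eJdneKVqpkqXZTW8kHeKu7iarrMkpRAlM1aJmZZ6l3iIh1RYxzmHm1NDSMtwuZvcmsy3FHLftTIyOrqZp2ioiGZmY1r9iszbd0SKhBCbdp25mHI7pCraqqcWiaqnd4mXd1dkjf//yIjINrp2VBOGfriYdK2IZJqZqkBCNVd3inaGWJR6rNmWRJVrtWiGUGjNqImr2Hp2eHiaYpx0WYd5Z5VYthRqyGQSnN/6UiahBdp3dnrGmGh3d4eVGcuZeIl3pkiqQTeWIif/qK64nfQst2ZmZ7h1eJdmebkEWJlpqGaZZ5qFEjIkv7Q1nO/8gL+mZmdmuWWL2oiruCtmiWi6hnmpqphSJGv7JIunmZUgm6iGeHi5mb3Lu5h1G5aJZ4q4Znd5q4dFzXRaxzOFRnBauJVni3RndlRmZEUap3l3Z5uVZ2Vpzu3FNo2ERbqccUjIhVithFd4mqqYqjaneXd2aJVpu5nO6UJWq0Zlumpjl6hknL7amqmMyphlNah4dnd2VmNoiIdCeWa3WpWceHKphWSZae2ZqpipgzpUmHiXd3ZYtjRDIjetu6RqyGq4RJzJyDQ0VTI0VodDrEWpiJh3Zln9u7unRCJJk0aJiMclzpaIRDVUZVZUVFmqRamHl3dmXPplZmm8qGM0VVeJxgXsVXZJm7z7mZiJqZk1qIeGZmaPo0Z2WM/9656pd3zFF8c1dkvJM3VFZniZqSiph5dnZ8tEiGiod4e3WsynjpM7ynVVS9YFVFZnZlaZObdWmIiLtTZlWadVZnVFruzcY228t3ZZxy3pZneIZEQ7pWmHiapTiGh2dmZlVWZpzvlTfHiodXq4LOhZh4h3h1ZniXaIdDa4aqZmZmZlVVZo6lOZRWZmqqoaxXuHd3iKlHl4ZVREeqZqpmdmZ4lkRUeehKlFZmrFeCuTmnZ3iIl0iHhWiGaadXuVaYZ1R5dCM02FiEVoulRCXHWoZneIiGWHeEasl2h3mmR6hXhUeoURbHeJN5qVSJabVpdmZ4d4Vpd3aKyWaruFRpmFaZc1i3Srh4pGqFSHeadYqmVndohWh2lJmnabqFZYmYVqqnU4vNmHimaXZZd5hYvdqZdXeFV4qzm6d6lUi2aKl2irzKV5mKmceIdll5qJl1Zol5upZ5mX"/>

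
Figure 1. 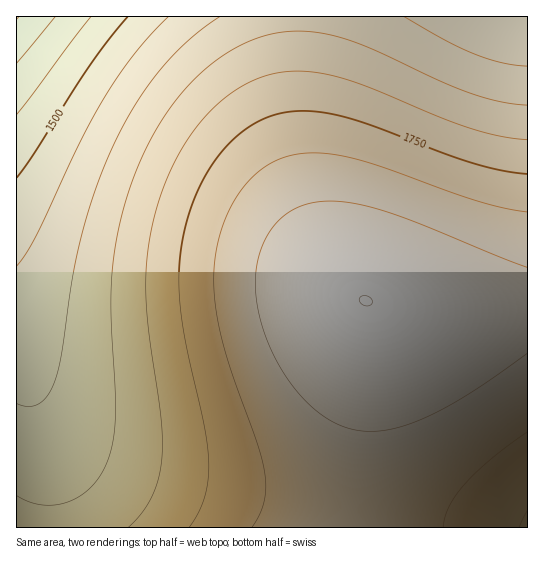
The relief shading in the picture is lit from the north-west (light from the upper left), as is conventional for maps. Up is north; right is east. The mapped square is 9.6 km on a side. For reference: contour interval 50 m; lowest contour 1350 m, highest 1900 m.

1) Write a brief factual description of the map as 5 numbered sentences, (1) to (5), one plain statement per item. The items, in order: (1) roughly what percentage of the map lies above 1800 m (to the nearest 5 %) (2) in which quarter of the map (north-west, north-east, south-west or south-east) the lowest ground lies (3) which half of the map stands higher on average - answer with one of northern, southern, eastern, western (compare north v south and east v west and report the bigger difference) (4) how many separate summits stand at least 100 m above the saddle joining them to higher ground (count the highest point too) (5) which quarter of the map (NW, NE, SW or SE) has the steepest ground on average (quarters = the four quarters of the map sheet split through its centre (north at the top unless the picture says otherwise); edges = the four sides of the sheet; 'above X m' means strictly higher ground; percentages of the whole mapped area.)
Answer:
(1) Roughly 35 % of the ground is higher than 1800 m.
(2) The lowest ground is in the north-west quarter.
(3) The eastern half stands higher on average than the western half.
(4) 1 summit rises at least 100 m above its surroundings.
(5) Slopes are steepest in the north-west quarter.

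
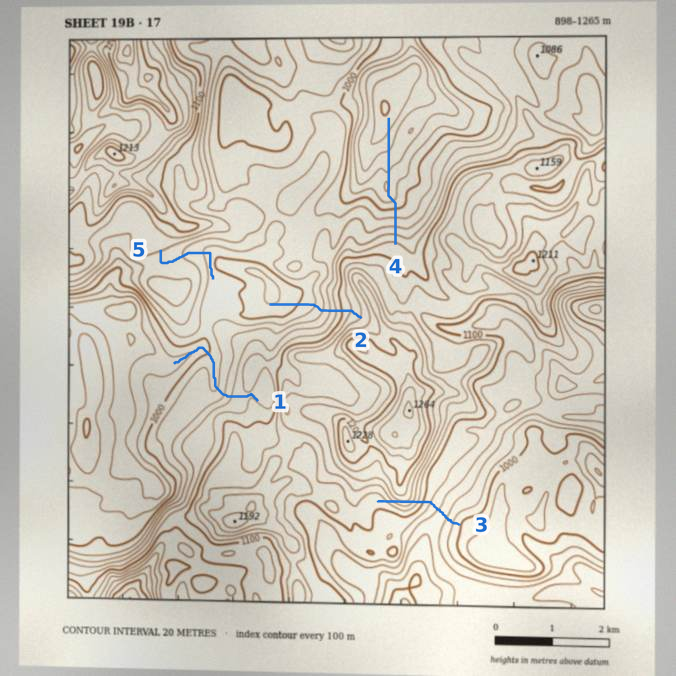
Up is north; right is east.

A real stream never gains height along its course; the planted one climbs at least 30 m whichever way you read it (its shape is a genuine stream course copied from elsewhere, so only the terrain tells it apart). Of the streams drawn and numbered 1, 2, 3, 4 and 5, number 3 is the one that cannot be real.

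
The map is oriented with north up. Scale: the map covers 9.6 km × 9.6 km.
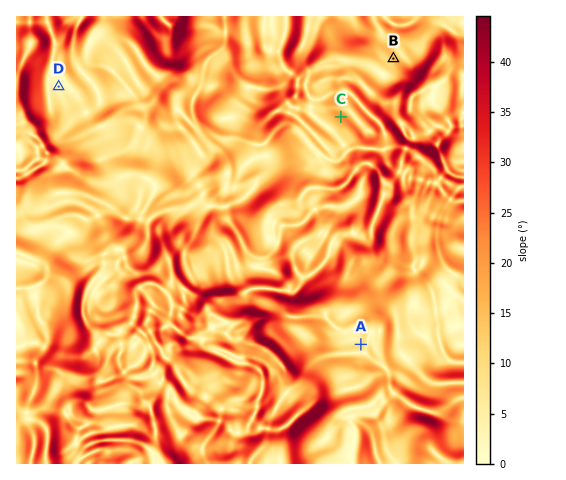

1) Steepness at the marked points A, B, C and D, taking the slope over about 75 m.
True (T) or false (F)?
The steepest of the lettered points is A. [F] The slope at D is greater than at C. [F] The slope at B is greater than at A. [T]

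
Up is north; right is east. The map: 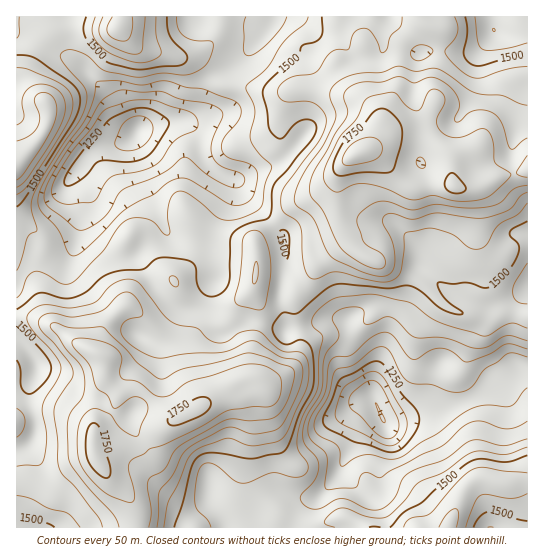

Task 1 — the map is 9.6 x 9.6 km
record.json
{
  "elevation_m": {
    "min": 1100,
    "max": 1830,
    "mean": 1510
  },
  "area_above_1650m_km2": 16.8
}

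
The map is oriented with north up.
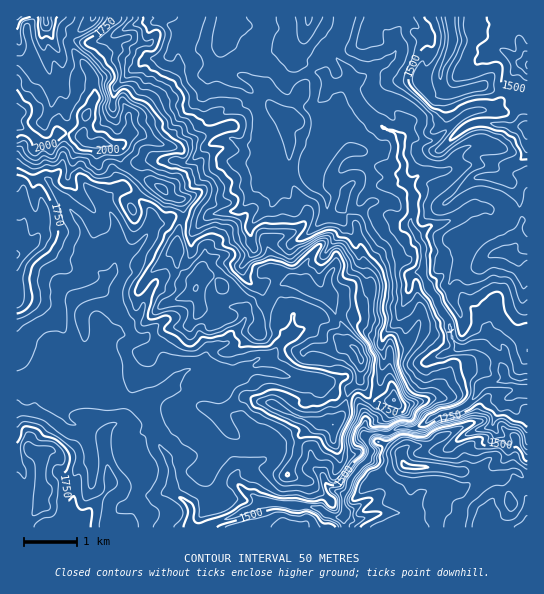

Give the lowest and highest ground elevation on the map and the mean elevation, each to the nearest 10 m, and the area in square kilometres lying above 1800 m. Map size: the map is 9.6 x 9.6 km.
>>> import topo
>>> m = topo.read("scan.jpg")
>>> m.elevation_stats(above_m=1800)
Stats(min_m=1090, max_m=2090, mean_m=1570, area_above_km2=13.9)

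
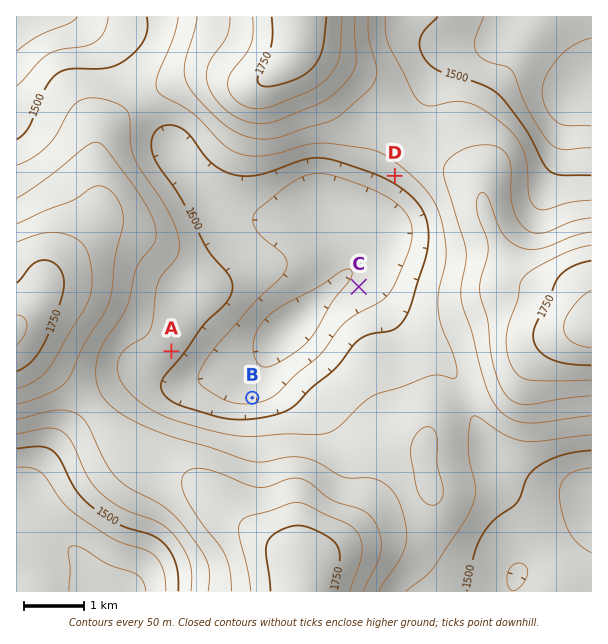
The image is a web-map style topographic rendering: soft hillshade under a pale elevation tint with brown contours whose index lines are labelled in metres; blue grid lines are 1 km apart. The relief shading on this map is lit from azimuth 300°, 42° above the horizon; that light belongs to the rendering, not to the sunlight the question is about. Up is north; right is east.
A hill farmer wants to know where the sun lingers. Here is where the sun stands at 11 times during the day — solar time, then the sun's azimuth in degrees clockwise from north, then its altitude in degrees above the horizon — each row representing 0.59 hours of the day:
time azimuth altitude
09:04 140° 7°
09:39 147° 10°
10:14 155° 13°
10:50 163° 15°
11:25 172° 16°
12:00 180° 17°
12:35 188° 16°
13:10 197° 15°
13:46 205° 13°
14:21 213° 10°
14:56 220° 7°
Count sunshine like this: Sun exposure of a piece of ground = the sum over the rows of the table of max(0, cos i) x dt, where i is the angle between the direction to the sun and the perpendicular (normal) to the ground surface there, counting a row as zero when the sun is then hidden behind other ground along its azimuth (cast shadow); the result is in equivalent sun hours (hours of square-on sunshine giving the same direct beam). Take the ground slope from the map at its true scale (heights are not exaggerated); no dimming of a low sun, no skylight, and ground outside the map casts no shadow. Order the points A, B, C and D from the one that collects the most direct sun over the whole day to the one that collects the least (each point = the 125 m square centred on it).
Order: D > A > C > B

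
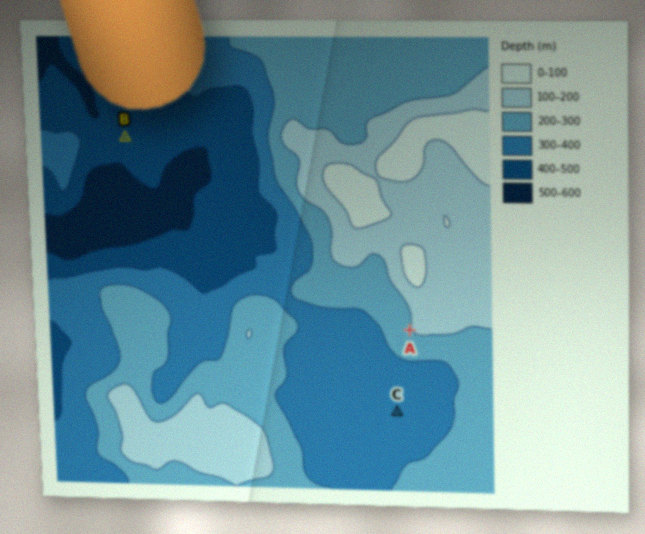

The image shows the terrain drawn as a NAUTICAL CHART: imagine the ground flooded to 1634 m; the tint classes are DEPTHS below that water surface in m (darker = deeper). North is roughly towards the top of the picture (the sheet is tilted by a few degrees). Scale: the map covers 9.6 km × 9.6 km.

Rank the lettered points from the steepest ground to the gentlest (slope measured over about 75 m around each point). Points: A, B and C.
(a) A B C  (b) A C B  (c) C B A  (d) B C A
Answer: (a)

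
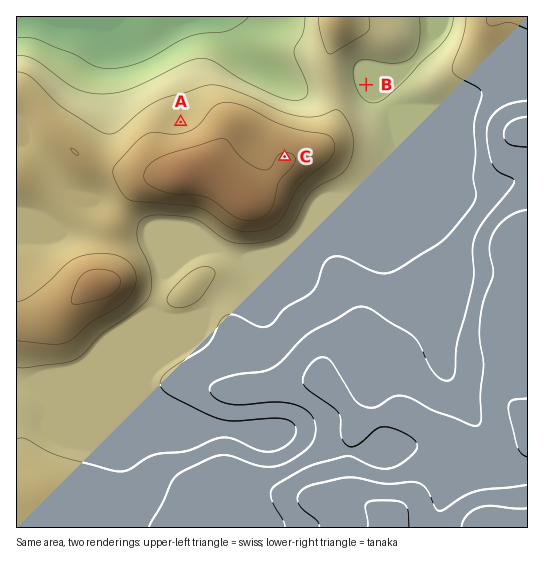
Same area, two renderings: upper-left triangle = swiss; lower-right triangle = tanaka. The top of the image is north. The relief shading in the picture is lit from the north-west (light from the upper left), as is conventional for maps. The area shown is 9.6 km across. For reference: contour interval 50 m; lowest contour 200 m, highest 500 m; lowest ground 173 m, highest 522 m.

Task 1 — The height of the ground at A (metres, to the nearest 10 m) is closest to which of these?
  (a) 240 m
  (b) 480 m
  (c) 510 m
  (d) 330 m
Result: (d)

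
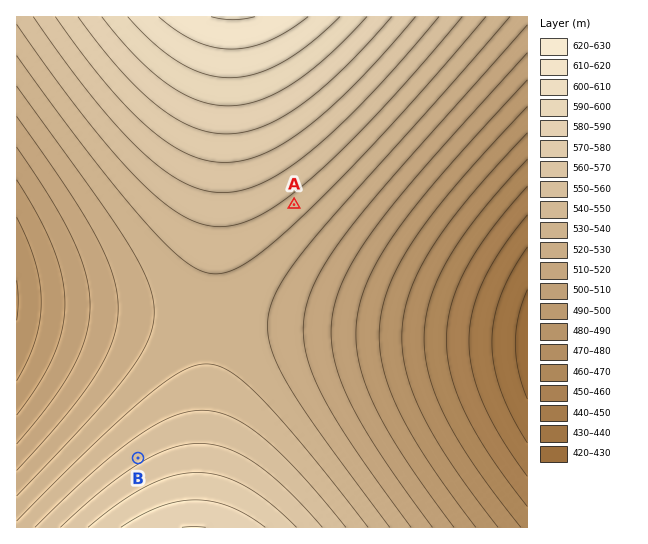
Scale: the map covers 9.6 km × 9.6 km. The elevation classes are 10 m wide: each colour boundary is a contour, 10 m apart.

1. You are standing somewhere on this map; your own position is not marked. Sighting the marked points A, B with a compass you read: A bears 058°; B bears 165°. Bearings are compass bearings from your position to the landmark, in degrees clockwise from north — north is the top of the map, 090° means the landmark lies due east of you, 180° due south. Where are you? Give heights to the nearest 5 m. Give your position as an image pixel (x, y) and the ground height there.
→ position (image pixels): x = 102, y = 324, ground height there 515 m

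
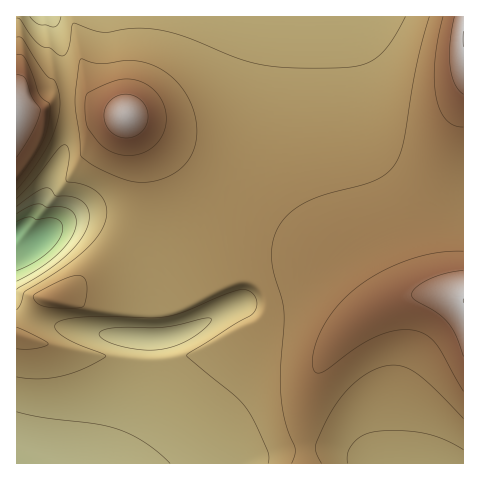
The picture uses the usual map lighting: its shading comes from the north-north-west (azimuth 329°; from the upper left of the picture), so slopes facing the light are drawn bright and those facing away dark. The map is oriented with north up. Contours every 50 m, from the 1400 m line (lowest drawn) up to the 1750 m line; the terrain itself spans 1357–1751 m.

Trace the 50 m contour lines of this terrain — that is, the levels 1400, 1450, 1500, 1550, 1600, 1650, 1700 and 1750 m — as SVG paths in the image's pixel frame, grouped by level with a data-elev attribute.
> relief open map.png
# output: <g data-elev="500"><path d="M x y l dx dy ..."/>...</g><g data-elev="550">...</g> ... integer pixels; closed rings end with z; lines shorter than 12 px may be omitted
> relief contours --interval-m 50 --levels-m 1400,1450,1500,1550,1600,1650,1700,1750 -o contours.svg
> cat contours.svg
<g data-elev="1400"><path d="M17 222l11-5 8 3 17-2 7 3 3 7-3 10-11 13-14 11-18 9"/></g><g data-elev="1450"><path d="M17 214l11-7 8-3 5 0 6 3 15 0 11 5 2 4 1 6-4 14-12 16-19 15-24 14"/></g><g data-elev="1500"><path d="M17 412l28 6 53 6 20 5 27 13 25 21"/><path d="M136 349l-28-7-7-5-2-4 4-3 8-2 51-1 42-9 7 1-1 4-9 9-22 12-21 6z"/><path d="M17 206l21-15 10-3 8 8 14 0 11 4 6 7 2 9-1 8-3 8-14 19-21 18-33 20"/><path d="M61 17l-3 8-5 2-14-3-9-7"/></g><g data-elev="1550"><path d="M347 463l1-11 7-11 10-7 13-3 25 0 22 2 19 6 19 11"/><path d="M17 377l22 2 22-3 22-7 22-12 0-2-2-1-27-11-16-9-5-7 1-4 4-2 11-3 18-1 62 1 16-1 17-5 48-20 9-2 7 0 5 4 4 6 0 7-4 6-64 40-2 3 47 39 11 12 10 15 12 29 2 5-1 7"/><path d="M17 198l17-18 25-31 3-4 4 0 2 2 1 7-3 27 18 4 13 7 7 9 3 12-4 15-12 16-26 22-40 26-4 12-4 6"/><path d="M405 17l-16 28-8 9-9 6-18 7-35 1-39-1-27-4-21-7-46-19-25-7-25-2-33 4-29-9-2 3-4 24-4 5-3 1-11-8-7-1-4-3-8-9-11-16-3-1"/></g><g data-elev="1600"><path d="M321 463l-5-10 0-8 16-35 11-15 12-13 13-9 13-6 17-2 15 6 19 15 31 33"/><path d="M17 349l17 0 14-5-5-4-26-13"/><path d="M48 307l25 1 10-1 2-6 2-10-1-8-2-5-6-3-9 2-35 18-1 3 3 4z"/><path d="M17 190l18-24 14-23 8-20 3-20-1-11-4-11-10-8-23-34-5-2"/><path d="M138 182l14 0 15-5 13-8 9-10 6-13 2-14-2-15-5-15-6-12-9-10-11-9-12-6-21-5-33 4-17-5-2 7-4 35 6 55 9 8 14 7 20 8z"/><path d="M429 17l-13 51-13 76-4 12-4 9-9 9-12 7-52 14-22 10-17 15-9 17-2 13 0 14 10 36 2 14-3 55 0 26 4 28 10 25 0 7-3 8"/></g><g data-elev="1650"><path d="M463 251l-25 2-26 6-28 11-23 14-19 17-16 20-10 21-4 20 2 9 4 2 3 0 35-25 19-11 21-7 18 0 12 5 10 8 27 48"/><path d="M17 181l16-23 10-18 5-15 2-17-1-5-7-5-3-4-7-20-7-16-4-3-4 0"/><path d="M125 155l15-1 14-8 9-12 3-15-2-15-9-13-12-9-16-3-15 3-23 10-3 4-1 8 2 21 10 15 12 11z"/><path d="M443 17l-8 43-1 20 2 16 4 14 6 9 8 6 9 2"/></g><g data-elev="1700"><path d="M463 270l-17 3-17 6-13 8-4 7 3 6 22 12 11 11 8 13 7 20"/><path d="M17 157l17-27 6-20-9-14-6-18-8-4"/><path d="M124 138l9-1 7-4 6-7 2-8-1-8-4-8-7-6-9-2-8 1-7 4-6 7-2 7 1 9 4 8 7 5z"/><path d="M454 17l-4 26 0 24 5 17 8 10"/></g><g data-elev="1750"><path d="M463 31l0 16"/></g>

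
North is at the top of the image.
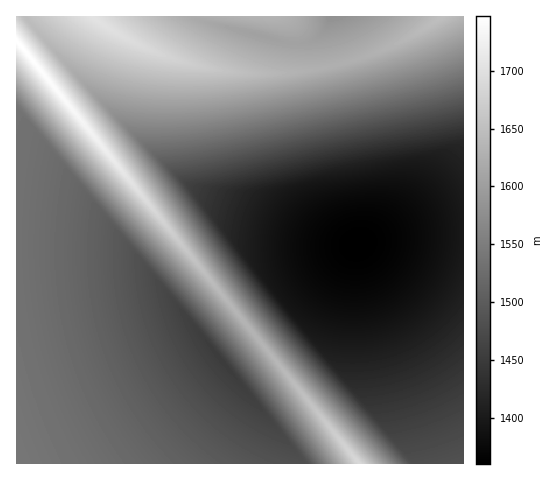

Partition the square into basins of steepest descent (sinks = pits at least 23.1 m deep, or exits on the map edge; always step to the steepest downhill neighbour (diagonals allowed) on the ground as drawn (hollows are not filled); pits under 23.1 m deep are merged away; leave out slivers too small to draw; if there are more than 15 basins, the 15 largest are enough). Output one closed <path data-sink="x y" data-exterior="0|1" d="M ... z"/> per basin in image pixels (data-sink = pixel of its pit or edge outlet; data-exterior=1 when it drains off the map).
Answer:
<path data-sink="358 244" data-exterior="0" d="M463 16l-22 0-27 19-28 14-31 11-33 8-36 5-54-1-51-10-54-23-35-23-76 1 0 24 344 423 104-1z"/><path data-sink="221 360" data-exterior="0" d="M18 42l-2 0 0 421 342 1z"/><path data-sink="332 17" data-exterior="1" d="M440 16l-347 1 34 22 54 23 51 10 54 1 42-6 41-11 45-21 23-14z"/>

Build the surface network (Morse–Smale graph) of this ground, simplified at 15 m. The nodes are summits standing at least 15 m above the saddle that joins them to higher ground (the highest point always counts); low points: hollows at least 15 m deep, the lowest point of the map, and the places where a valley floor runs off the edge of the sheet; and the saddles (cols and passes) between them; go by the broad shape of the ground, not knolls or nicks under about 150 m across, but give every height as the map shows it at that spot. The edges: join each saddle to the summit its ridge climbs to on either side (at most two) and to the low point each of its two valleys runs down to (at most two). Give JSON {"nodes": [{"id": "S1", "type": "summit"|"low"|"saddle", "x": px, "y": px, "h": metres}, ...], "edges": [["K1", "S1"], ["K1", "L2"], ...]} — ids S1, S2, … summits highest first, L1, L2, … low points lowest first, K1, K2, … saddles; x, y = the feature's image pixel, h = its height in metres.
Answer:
{"nodes": [
{"id": "S1", "type": "summit", "x": 18, "y": 42, "h": 1747},
{"id": "S2", "type": "summit", "x": 92, "y": 17, "h": 1704},
{"id": "S3", "type": "summit", "x": 360, "y": 463, "h": 1688},
{"id": "S4", "type": "summit", "x": 442, "y": 17, "h": 1650},
{"id": "L1", "type": "low", "x": 358, "y": 244, "h": 1360},
{"id": "L2", "type": "low", "x": 221, "y": 360, "h": 1452},
{"id": "L3", "type": "low", "x": 332, "y": 17, "h": 1580},
{"id": "K1", "type": "saddle", "x": 250, "y": 328, "h": 1633},
{"id": "K2", "type": "saddle", "x": 337, "y": 64, "h": 1626}],
"edges": [["K1", "S1"], ["K1", "S3"], ["K1", "L1"], ["K1", "L2"], ["K2", "S2"], ["K2", "S4"], ["K2", "L1"], ["K2", "L3"]]}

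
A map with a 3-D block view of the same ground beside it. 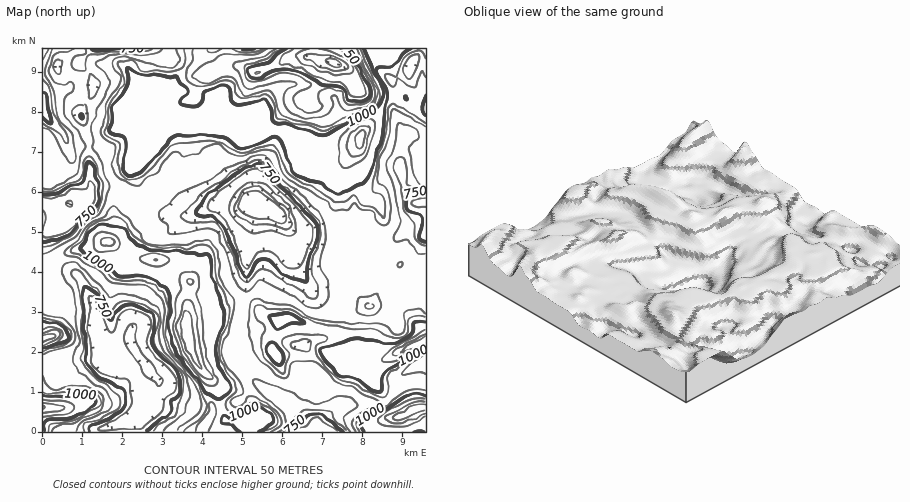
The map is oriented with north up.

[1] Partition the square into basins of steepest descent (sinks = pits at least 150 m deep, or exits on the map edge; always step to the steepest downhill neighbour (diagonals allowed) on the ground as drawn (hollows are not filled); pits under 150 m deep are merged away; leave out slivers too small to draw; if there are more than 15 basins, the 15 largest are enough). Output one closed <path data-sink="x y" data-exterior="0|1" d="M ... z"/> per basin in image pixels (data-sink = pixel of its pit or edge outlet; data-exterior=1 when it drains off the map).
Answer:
<path data-sink="254 204" data-exterior="0" d="M152 89l-6 0-9 11 0 16 7 12 3 18-9 8-5 12 6 22-9 16-14 10-2 18-4 10 16 14 40 4 10 6 14 16-3 16 1 25 6-3 28-5 6 0 22 7 12-8 17 8-7 22 0 6 4 6 22-1 12 2 12-5 14 3 16-5 8 1 10 11 6 2-6 6 0 8 19 22 10 16-6 2-2 14 35 0 0-132-2-1-5 5-2 6 3 17-14-11-35-10 7-14 3-20-4-4-6-10-1-12 4-12 8-12 0-8-6-13-11-1-4-16-12-20 0-6-29-2-14-14-10 0-12-13-22-3-14 3-23-17-5-13-16 7-12 16-10-6-4 0-12-18-6-5z"/><path data-sink="148 368" data-exterior="0" d="M110 242l-6 0-12 6-20 2-30 12 0 32 6-2 12 4-7 38-11 6 0 92 146 0 17-16 3-16 5-10-2-10-11-12-8-14-6-26 1-30 3-16-18-20-46-6z"/><path data-sink="70 204" data-exterior="0" d="M188 48l-146 0 0 60 7 12 15 16 7 20-1 8-10 12-8 5-10 1 0 79 30-11 20-2 12-6 6 0 4-10 2-18 14-10 9-16-6-22 5-12 9-6-3-20-7-12 0-16 9-12 4-1 10 3 10-2 19-26z"/><path data-sink="334 64" data-exterior="0" d="M380 48l-190 0-1 14-21 28-18-3-4 1 14 5 18 23 4 0 10 6 12-16 16-7 5 13 23 17 14-3 22 3 12 13 10 0 14 14 26 3 14-13 0-8 3-6 13-12 9-20-1-12-9-16 0-8z"/><path data-sink="316 432" data-exterior="1" d="M262 314l-12 8-22-7-6 0-32 6-4 5 6 28 12 18 8 8 30 13 7 7 5 12 0 6-5 8 1 6 141 0 2-14 6-2-10-16-19-22 0-8 6-7-6-1-14-12-20 5-14-3-12 5-12-2-22 1-4-6 0-6 7-22z"/><path data-sink="426 202" data-exterior="1" d="M404 96l-19 0-1 8-8 16-13 12-3 6 0 8-11 12 0 6 12 20 4 16 11 1 6 13 0 8-8 12-4 12 1 12 6 10 4 4-3 20-7 14 35 10 12 10 0-20 8-8 0-190-14-4z"/>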